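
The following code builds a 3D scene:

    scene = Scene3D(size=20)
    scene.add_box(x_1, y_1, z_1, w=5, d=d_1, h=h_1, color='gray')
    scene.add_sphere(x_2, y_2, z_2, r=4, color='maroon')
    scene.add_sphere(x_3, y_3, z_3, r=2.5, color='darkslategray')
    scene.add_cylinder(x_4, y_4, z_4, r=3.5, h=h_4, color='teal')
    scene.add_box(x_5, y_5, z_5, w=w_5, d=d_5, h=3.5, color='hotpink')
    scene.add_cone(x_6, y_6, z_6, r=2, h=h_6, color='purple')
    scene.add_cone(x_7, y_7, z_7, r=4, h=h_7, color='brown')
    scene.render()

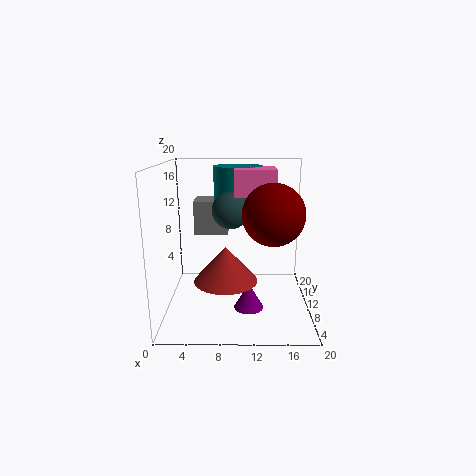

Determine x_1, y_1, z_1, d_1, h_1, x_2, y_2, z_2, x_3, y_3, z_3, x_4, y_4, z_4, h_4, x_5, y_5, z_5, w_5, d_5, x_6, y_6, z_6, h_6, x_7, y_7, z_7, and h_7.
x_1 = 3.5
y_1 = 13
z_1 = 9.5
d_1 = 4
h_1 = 5
x_2 = 14.5
y_2 = 7
z_2 = 14
x_3 = 9
y_3 = 9.5
z_3 = 14
x_4 = 10
y_4 = 13.5
z_4 = 14.5
h_4 = 5
x_5 = 9.5
y_5 = 8
z_5 = 16
w_5 = 5.5
d_5 = 5.5
x_6 = 11.5
y_6 = 7
z_6 = 1
h_6 = 3.5
x_7 = 8.5
y_7 = 5
z_7 = 6
h_7 = 4.5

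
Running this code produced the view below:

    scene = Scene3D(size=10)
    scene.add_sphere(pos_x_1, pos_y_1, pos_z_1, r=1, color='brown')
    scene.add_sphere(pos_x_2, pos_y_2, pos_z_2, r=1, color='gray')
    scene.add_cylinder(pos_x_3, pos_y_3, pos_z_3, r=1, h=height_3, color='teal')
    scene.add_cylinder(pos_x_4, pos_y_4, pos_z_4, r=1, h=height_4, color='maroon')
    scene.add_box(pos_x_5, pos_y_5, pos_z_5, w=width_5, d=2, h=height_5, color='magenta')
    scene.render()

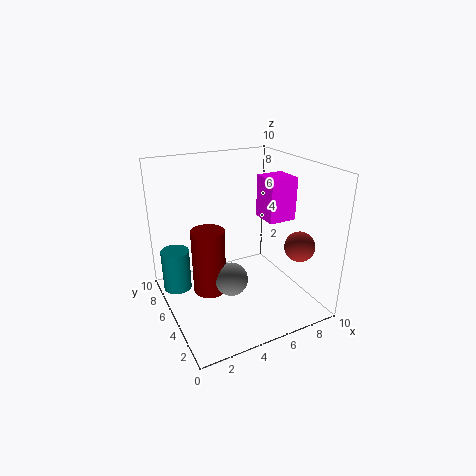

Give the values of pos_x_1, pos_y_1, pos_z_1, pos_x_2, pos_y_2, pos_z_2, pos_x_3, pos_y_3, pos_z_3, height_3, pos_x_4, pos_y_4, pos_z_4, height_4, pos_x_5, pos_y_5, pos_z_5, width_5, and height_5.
pos_x_1 = 8
pos_y_1 = 2
pos_z_1 = 5
pos_x_2 = 3
pos_y_2 = 2
pos_z_2 = 4
pos_x_3 = 1
pos_y_3 = 7
pos_z_3 = 1
height_3 = 3
pos_x_4 = 2
pos_y_4 = 3
pos_z_4 = 3
height_4 = 4
pos_x_5 = 7
pos_y_5 = 4
pos_z_5 = 6
width_5 = 2
height_5 = 3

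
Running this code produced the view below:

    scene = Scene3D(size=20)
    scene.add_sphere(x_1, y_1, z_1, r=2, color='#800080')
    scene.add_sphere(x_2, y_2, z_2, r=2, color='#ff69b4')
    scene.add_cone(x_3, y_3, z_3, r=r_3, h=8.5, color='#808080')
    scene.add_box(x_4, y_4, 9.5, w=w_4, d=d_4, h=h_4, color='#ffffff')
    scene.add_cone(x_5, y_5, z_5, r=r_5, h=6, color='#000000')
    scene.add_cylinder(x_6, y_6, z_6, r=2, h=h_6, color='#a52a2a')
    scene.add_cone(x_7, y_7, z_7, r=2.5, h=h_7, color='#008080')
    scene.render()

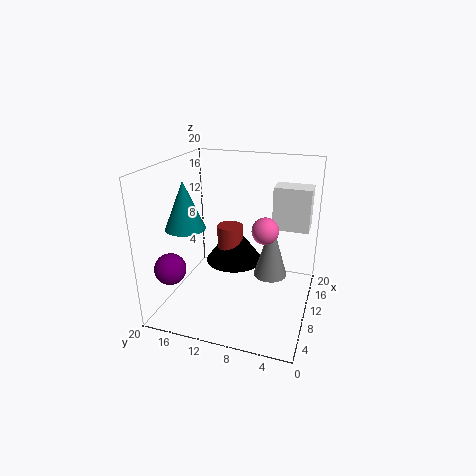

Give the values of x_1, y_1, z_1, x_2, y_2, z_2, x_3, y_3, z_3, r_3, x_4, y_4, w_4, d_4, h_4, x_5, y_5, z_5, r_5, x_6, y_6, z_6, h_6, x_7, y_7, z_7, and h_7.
x_1 = 2.5; y_1 = 16.5; z_1 = 8; x_2 = 13.5; y_2 = 7; z_2 = 10; x_3 = 13.5; y_3 = 6; z_3 = 3; r_3 = 2.5; x_4 = 15.5; y_4 = 1; w_4 = 3.5; d_4 = 5.5; h_4 = 6.5; x_5 = 15.5; y_5 = 12.5; z_5 = 3.5; r_5 = 4.5; x_6 = 15; y_6 = 13; z_6 = 4.5; h_6 = 5; x_7 = 4.5; y_7 = 15; z_7 = 13; h_7 = 6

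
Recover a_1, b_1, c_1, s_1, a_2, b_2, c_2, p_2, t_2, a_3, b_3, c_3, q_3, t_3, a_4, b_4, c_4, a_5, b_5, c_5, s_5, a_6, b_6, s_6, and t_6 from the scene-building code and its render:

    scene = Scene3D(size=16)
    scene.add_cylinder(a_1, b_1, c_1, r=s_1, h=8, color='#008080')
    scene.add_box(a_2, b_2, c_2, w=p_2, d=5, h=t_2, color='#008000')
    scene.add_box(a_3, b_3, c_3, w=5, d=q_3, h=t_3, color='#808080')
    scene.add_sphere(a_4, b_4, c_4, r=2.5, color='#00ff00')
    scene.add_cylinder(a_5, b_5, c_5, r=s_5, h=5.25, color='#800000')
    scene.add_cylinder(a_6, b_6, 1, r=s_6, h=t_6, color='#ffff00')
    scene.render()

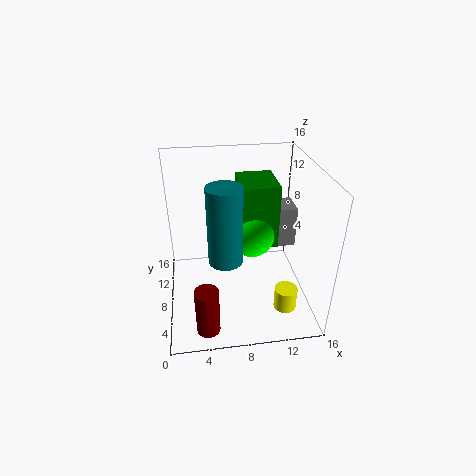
a_1 = 6.25, b_1 = 4.75, c_1 = 7.5, s_1 = 1.75, a_2 = 8.25, b_2 = 6.75, c_2 = 7.25, p_2 = 4, t_2 = 7, a_3 = 10, b_3 = 9, c_3 = 5.75, q_3 = 3.25, t_3 = 4.75, a_4 = 9.5, b_4 = 7.75, c_4 = 8.5, a_5 = 4, b_5 = 2.5, c_5 = 0.25, s_5 = 1.25, a_6 = 12.75, b_6 = 4, s_6 = 1.25, t_6 = 2.5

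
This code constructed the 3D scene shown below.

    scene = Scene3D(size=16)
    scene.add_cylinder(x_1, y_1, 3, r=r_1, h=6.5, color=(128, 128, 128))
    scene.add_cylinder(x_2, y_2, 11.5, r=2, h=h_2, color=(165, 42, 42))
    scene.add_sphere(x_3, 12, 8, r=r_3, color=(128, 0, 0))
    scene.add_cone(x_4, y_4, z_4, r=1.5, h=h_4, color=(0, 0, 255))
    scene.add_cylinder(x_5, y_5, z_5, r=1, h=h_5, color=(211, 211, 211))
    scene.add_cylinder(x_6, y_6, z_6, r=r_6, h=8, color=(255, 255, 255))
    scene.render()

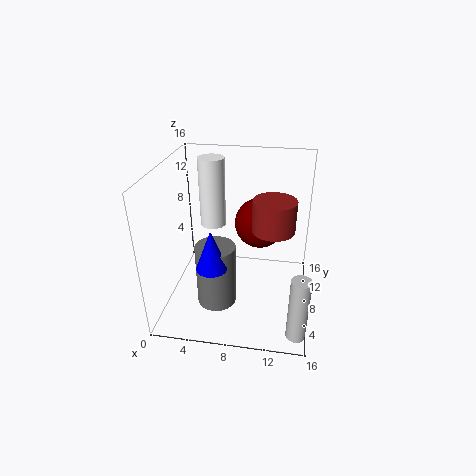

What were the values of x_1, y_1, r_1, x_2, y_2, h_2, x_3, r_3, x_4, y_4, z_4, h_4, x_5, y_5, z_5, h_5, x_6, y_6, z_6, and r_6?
x_1 = 6.5, y_1 = 3.5, r_1 = 2, x_2 = 12, y_2 = 4, h_2 = 3, x_3 = 10, r_3 = 3, x_4 = 6.5, y_4 = 2, z_4 = 8, h_4 = 4, x_5 = 15, y_5 = 2, z_5 = 0.5, h_5 = 7, x_6 = 4.5, y_6 = 11, z_6 = 8, r_6 = 1.5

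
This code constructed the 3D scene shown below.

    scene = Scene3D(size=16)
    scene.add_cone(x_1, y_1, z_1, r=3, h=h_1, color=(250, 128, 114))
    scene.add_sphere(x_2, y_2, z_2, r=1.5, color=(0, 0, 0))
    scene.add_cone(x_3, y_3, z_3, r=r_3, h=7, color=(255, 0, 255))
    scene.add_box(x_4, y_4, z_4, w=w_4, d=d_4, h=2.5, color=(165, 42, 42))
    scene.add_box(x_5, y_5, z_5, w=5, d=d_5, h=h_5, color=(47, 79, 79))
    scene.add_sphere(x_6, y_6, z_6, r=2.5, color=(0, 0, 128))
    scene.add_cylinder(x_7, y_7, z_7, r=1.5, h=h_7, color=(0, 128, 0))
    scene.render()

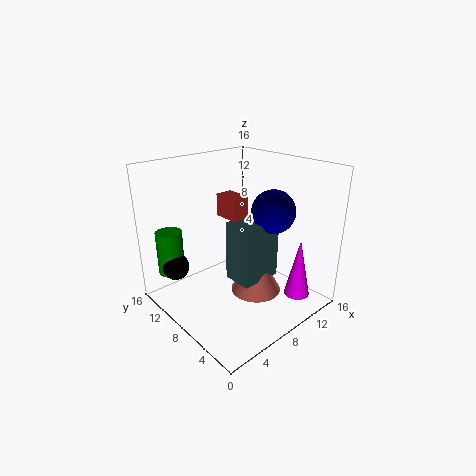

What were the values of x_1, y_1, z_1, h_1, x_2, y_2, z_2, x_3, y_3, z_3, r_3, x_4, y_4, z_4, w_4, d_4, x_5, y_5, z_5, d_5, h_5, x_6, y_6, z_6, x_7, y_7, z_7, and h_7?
x_1 = 10.5, y_1 = 7.5, z_1 = 0.5, h_1 = 5.5, x_2 = 2.5, y_2 = 12.5, z_2 = 4.5, x_3 = 13.5, y_3 = 3.5, z_3 = 0.5, r_3 = 1.5, x_4 = 7.5, y_4 = 8, z_4 = 10, w_4 = 2, d_4 = 3, x_5 = 7.5, y_5 = 6, z_5 = 2.5, d_5 = 3.5, h_5 = 7, x_6 = 12, y_6 = 6.5, z_6 = 10.5, x_7 = 2.5, y_7 = 13.5, z_7 = 3.5, h_7 = 5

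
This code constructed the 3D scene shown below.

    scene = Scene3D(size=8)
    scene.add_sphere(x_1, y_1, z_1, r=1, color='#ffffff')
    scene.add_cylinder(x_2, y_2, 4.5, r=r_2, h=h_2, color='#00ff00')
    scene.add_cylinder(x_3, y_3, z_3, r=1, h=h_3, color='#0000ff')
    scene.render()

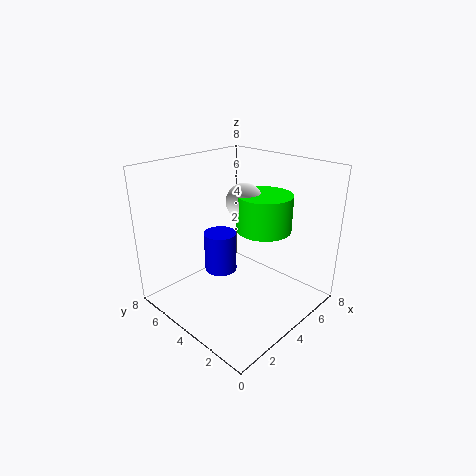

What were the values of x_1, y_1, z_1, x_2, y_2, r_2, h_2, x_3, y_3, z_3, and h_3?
x_1 = 4.5, y_1 = 4, z_1 = 6, x_2 = 5, y_2 = 3, r_2 = 1.5, h_2 = 2, x_3 = 4.5, y_3 = 6, z_3 = 1, h_3 = 2.5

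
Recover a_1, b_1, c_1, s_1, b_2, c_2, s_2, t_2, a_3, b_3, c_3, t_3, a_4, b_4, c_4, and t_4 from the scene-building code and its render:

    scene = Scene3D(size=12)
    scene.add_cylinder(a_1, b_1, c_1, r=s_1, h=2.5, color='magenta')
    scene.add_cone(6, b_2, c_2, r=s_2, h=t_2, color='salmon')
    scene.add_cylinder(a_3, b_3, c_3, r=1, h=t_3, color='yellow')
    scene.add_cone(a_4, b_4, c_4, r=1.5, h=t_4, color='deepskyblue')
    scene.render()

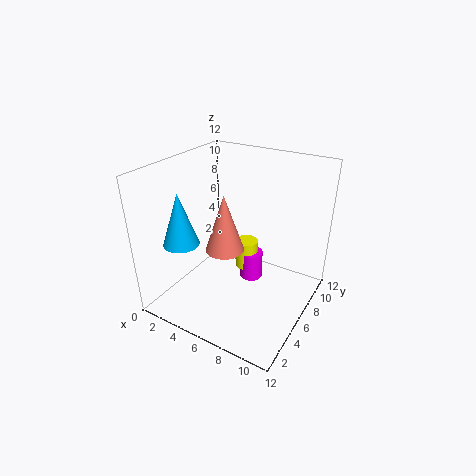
a_1 = 6.5
b_1 = 7.5
c_1 = 1.5
s_1 = 1
b_2 = 4
c_2 = 6
s_2 = 1.5
t_2 = 4.5
a_3 = 6
b_3 = 7.5
c_3 = 2.5
t_3 = 2.5
a_4 = 2
b_4 = 3.5
c_4 = 5.5
t_4 = 4.5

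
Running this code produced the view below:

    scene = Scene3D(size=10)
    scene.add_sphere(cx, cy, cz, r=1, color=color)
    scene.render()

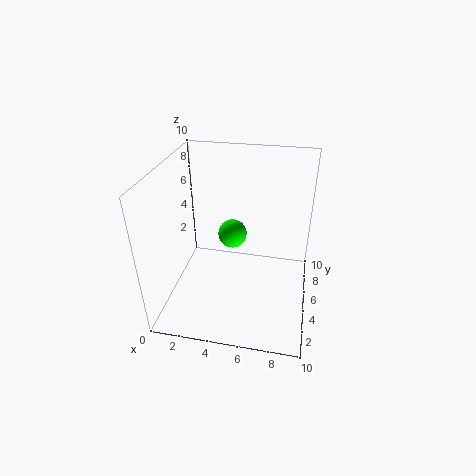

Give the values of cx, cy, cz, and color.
cx = 4.5; cy = 5.5; cz = 5; color = 'lime'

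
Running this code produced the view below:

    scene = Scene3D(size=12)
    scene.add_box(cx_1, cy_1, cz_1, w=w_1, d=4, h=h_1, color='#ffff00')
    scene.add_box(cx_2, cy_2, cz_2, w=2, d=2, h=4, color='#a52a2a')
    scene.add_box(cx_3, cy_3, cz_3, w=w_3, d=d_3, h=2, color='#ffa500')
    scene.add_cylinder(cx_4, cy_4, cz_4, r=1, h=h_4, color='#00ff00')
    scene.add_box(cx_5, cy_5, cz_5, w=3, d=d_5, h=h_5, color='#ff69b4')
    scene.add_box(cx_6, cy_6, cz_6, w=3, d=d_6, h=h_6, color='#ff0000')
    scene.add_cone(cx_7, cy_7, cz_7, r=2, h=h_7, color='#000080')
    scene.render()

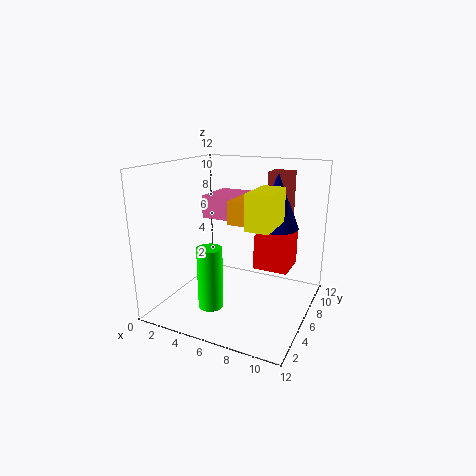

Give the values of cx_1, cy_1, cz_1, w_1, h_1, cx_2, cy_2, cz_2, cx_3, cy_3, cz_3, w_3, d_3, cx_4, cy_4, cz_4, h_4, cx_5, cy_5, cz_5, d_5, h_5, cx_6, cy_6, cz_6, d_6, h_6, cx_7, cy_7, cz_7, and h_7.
cx_1 = 7
cy_1 = 5
cz_1 = 7
w_1 = 2
h_1 = 3
cx_2 = 7
cy_2 = 10
cz_2 = 7
cx_3 = 5
cy_3 = 6
cz_3 = 7
w_3 = 2
d_3 = 4
cx_4 = 5
cy_4 = 3
cz_4 = 1
h_4 = 5
cx_5 = 2
cy_5 = 7
cz_5 = 7
d_5 = 4
h_5 = 2
cx_6 = 7
cy_6 = 7
cz_6 = 3
d_6 = 3
h_6 = 3
cx_7 = 8
cy_7 = 10
cz_7 = 6
h_7 = 5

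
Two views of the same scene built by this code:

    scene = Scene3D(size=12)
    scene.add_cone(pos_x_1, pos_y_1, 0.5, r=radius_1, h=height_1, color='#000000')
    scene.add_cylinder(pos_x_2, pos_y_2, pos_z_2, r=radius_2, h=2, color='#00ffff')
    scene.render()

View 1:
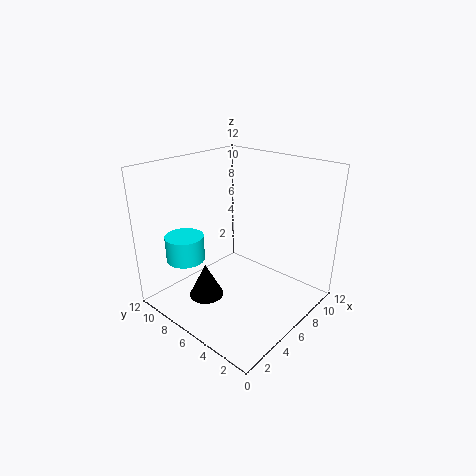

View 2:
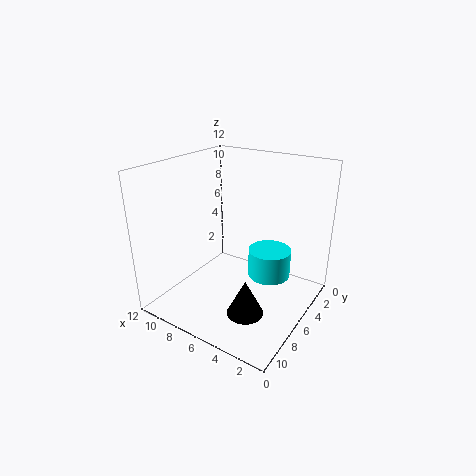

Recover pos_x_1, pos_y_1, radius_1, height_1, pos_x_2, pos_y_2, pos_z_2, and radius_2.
pos_x_1 = 4, pos_y_1 = 8, radius_1 = 1.5, height_1 = 3, pos_x_2 = 2, pos_y_2 = 8, pos_z_2 = 5, radius_2 = 1.5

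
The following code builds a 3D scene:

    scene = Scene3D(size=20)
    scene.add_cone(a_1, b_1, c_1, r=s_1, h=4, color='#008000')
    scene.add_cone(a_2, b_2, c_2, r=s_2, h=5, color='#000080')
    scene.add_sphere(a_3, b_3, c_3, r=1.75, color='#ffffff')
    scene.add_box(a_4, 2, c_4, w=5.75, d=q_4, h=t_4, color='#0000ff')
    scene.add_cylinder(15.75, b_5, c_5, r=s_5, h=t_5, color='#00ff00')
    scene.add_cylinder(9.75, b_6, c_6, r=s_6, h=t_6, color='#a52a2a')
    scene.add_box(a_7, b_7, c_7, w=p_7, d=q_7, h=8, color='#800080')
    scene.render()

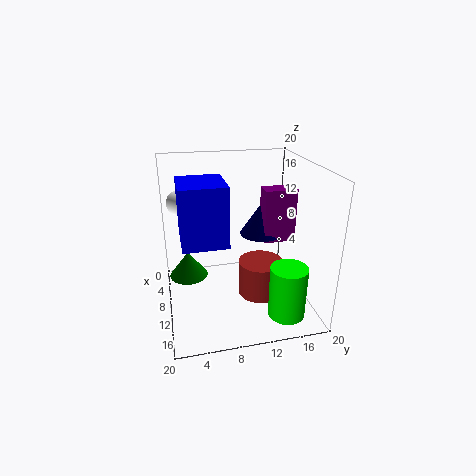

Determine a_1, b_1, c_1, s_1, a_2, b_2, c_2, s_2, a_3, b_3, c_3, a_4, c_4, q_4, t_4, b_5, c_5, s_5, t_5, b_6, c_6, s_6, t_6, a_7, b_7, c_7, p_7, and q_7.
a_1 = 4.25, b_1 = 3.25, c_1 = 1.5, s_1 = 3, a_2 = 5.5, b_2 = 14.75, c_2 = 8.25, s_2 = 3.25, a_3 = 5.75, b_3 = 2.5, c_3 = 14.25, a_4 = 12.25, c_4 = 12.75, q_4 = 5.25, t_4 = 7, b_5 = 15.5, c_5 = 0.5, s_5 = 2.5, t_5 = 7.25, b_6 = 13.5, c_6 = 0.5, s_6 = 3.25, t_6 = 5.25, a_7 = 5.5, b_7 = 14.5, c_7 = 7.75, p_7 = 2.75, q_7 = 4.75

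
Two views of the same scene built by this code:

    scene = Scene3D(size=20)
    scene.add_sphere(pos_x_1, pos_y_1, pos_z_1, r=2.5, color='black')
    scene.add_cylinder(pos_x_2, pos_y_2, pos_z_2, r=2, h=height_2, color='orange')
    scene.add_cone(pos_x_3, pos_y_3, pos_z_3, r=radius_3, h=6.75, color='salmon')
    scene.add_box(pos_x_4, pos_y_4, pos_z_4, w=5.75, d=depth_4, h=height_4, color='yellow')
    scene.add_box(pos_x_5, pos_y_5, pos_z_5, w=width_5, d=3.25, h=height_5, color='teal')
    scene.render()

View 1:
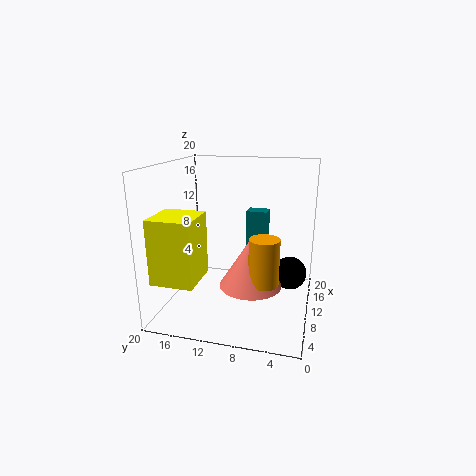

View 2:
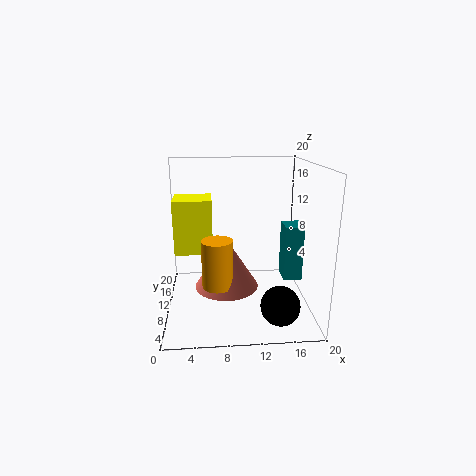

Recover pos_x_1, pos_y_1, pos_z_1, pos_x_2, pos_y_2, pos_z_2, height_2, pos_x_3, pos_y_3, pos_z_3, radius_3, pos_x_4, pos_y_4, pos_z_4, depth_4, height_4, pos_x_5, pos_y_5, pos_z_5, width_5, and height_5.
pos_x_1 = 14.75; pos_y_1 = 3; pos_z_1 = 3.25; pos_x_2 = 7; pos_y_2 = 5.75; pos_z_2 = 5; height_2 = 6.25; pos_x_3 = 8.25; pos_y_3 = 7.75; pos_z_3 = 4; radius_3 = 4.25; pos_x_4 = 0.75; pos_y_4 = 13.25; pos_z_4 = 6.25; depth_4 = 5.5; height_4 = 8.25; pos_x_5 = 16; pos_y_5 = 7; pos_z_5 = 4.75; width_5 = 2.5; height_5 = 7.5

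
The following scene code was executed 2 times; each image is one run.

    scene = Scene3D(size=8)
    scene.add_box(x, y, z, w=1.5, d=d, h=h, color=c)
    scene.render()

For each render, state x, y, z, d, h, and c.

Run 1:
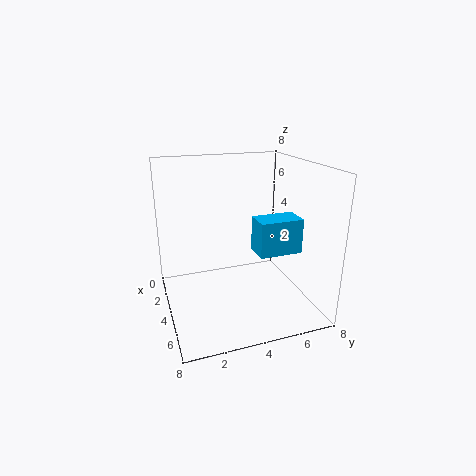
x = 3.5; y = 5; z = 3; d = 2.5; h = 2; c = 'deepskyblue'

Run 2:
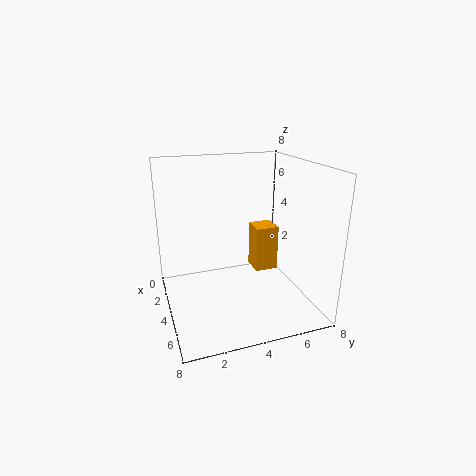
x = 0.5; y = 6; z = 0.5; d = 1.5; h = 3; c = 'orange'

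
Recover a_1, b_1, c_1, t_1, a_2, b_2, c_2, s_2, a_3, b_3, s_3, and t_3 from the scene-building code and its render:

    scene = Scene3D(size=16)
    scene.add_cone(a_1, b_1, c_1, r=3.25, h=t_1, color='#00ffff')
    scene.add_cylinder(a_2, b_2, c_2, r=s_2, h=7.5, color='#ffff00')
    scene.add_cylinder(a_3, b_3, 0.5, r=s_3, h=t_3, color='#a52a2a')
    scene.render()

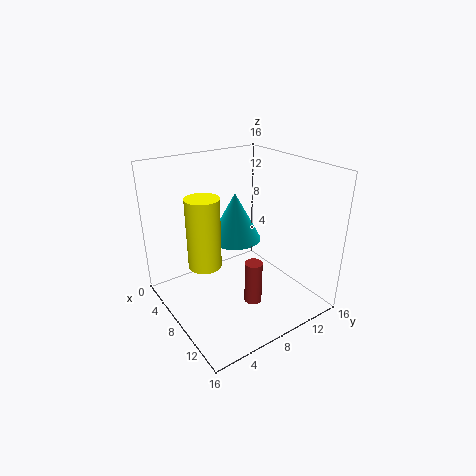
a_1 = 3.75; b_1 = 10.5; c_1 = 5.5; t_1 = 6; a_2 = 8; b_2 = 3.75; c_2 = 6; s_2 = 1.75; a_3 = 10; b_3 = 8.75; s_3 = 1; t_3 = 5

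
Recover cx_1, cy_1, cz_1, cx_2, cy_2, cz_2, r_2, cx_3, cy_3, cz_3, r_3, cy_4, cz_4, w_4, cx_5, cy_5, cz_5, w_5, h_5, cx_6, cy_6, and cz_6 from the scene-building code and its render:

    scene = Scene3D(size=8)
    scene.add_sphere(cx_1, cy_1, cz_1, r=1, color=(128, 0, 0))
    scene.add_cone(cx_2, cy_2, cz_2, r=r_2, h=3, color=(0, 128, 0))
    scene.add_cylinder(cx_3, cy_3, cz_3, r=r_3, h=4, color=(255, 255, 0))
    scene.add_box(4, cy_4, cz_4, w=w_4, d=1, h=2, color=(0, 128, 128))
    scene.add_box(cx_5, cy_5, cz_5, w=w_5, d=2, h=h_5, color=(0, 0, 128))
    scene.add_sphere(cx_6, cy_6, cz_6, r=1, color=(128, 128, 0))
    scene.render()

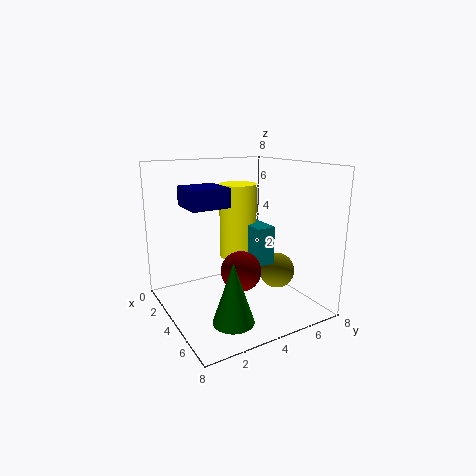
cx_1 = 6
cy_1 = 3
cz_1 = 3
cx_2 = 7
cy_2 = 2
cz_2 = 1
r_2 = 1
cx_3 = 4
cy_3 = 4
cz_3 = 3
r_3 = 1
cy_4 = 4
cz_4 = 3
w_4 = 2
cx_5 = 3
cy_5 = 1
cz_5 = 6
w_5 = 2
h_5 = 1
cx_6 = 5
cy_6 = 6
cz_6 = 2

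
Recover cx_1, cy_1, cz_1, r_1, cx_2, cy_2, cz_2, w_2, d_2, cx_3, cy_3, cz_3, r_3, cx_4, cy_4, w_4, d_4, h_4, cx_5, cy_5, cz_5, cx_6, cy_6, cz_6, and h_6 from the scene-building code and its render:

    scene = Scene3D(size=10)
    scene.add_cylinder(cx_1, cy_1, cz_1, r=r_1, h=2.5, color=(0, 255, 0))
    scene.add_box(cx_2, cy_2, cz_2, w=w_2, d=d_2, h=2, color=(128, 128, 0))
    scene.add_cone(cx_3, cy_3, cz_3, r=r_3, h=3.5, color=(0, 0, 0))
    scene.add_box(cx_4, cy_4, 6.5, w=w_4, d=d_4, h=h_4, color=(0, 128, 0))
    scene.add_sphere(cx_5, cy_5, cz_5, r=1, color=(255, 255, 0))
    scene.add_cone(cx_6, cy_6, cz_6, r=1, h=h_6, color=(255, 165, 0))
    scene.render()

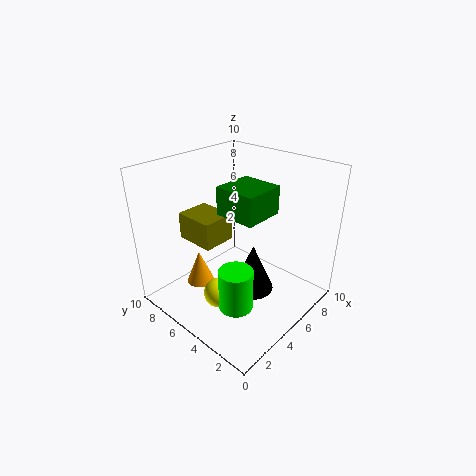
cx_1 = 1.5, cy_1 = 2, cz_1 = 3, r_1 = 1, cx_2 = 3.5, cy_2 = 6.5, cz_2 = 4, w_2 = 2.5, d_2 = 3, cx_3 = 5.5, cy_3 = 4, cz_3 = 1, r_3 = 1.5, cx_4 = 4.5, cy_4 = 3.5, w_4 = 3, d_4 = 3, h_4 = 2, cx_5 = 2.5, cy_5 = 4.5, cz_5 = 2, cx_6 = 3.5, cy_6 = 7.5, cz_6 = 1, h_6 = 2.5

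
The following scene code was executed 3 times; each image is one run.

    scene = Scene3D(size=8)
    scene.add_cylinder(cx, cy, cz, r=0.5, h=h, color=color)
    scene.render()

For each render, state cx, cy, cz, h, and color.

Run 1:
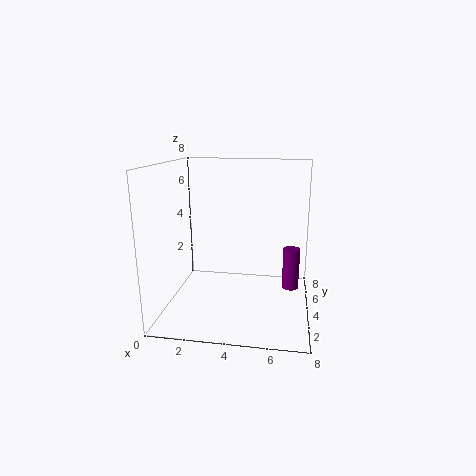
cx = 7
cy = 5.5
cz = 0.5
h = 2.5
color = 'purple'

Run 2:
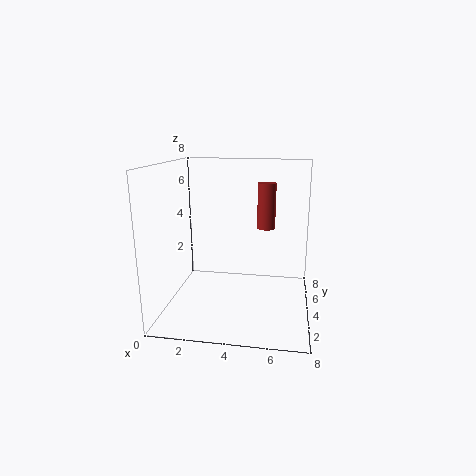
cx = 5.5
cy = 4.5
cz = 4.5
h = 2.5
color = 'brown'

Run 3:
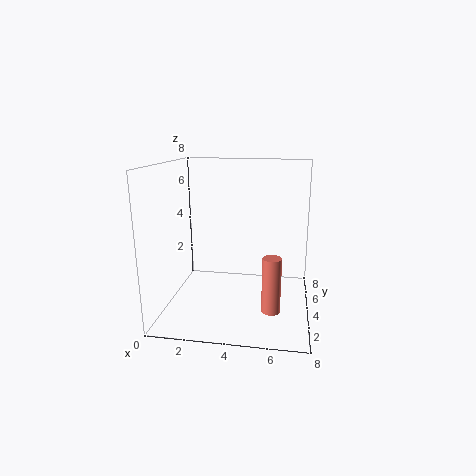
cx = 6
cy = 2.5
cz = 0.5
h = 3
color = 'salmon'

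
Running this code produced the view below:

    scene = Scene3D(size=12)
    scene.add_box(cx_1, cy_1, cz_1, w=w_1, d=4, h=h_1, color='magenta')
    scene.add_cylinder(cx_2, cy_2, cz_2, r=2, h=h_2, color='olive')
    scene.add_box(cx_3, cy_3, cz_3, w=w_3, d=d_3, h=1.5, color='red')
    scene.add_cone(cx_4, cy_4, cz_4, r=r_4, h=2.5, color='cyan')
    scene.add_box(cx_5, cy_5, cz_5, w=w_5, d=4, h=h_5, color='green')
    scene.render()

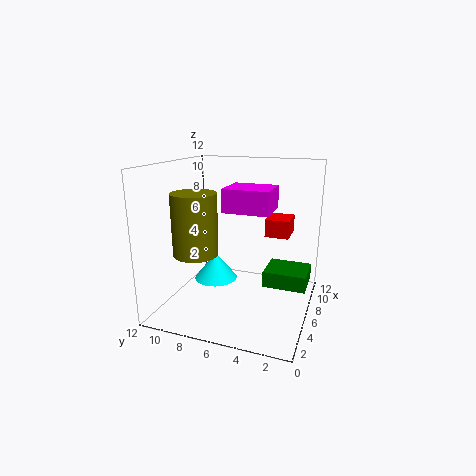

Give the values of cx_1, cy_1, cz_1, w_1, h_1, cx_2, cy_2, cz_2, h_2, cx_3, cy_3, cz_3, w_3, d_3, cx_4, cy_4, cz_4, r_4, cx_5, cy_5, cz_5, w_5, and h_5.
cx_1 = 6, cy_1 = 3.5, cz_1 = 8, w_1 = 3.5, h_1 = 2, cx_2 = 6, cy_2 = 10, cz_2 = 4, h_2 = 5.5, cx_3 = 7, cy_3 = 2, cz_3 = 6, w_3 = 2.5, d_3 = 2, cx_4 = 8, cy_4 = 9, cz_4 = 1, r_4 = 2, cx_5 = 8.5, cy_5 = 0.5, cz_5 = 0.5, w_5 = 3.5, h_5 = 1.5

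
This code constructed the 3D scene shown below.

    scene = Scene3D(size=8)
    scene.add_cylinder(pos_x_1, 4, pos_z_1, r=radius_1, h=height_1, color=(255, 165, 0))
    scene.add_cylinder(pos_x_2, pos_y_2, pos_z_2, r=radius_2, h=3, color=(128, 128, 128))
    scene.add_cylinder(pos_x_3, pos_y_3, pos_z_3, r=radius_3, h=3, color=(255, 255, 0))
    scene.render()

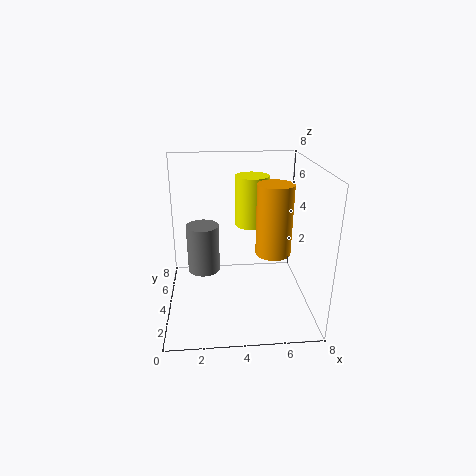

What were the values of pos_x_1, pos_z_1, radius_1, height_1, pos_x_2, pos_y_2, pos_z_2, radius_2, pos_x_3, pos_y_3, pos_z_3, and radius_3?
pos_x_1 = 6; pos_z_1 = 3; radius_1 = 1; height_1 = 4; pos_x_2 = 2; pos_y_2 = 6; pos_z_2 = 1; radius_2 = 1; pos_x_3 = 5; pos_y_3 = 6; pos_z_3 = 4; radius_3 = 1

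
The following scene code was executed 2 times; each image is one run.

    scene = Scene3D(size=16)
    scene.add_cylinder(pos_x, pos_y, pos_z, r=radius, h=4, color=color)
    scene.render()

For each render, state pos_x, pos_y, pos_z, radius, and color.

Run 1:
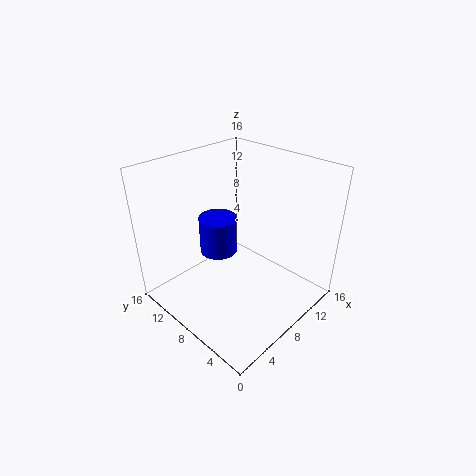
pos_x = 6; pos_y = 9; pos_z = 7; radius = 2; color = 'blue'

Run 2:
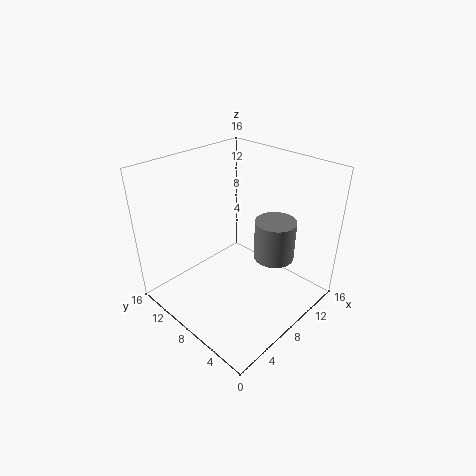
pos_x = 8; pos_y = 3; pos_z = 8; radius = 2; color = 'gray'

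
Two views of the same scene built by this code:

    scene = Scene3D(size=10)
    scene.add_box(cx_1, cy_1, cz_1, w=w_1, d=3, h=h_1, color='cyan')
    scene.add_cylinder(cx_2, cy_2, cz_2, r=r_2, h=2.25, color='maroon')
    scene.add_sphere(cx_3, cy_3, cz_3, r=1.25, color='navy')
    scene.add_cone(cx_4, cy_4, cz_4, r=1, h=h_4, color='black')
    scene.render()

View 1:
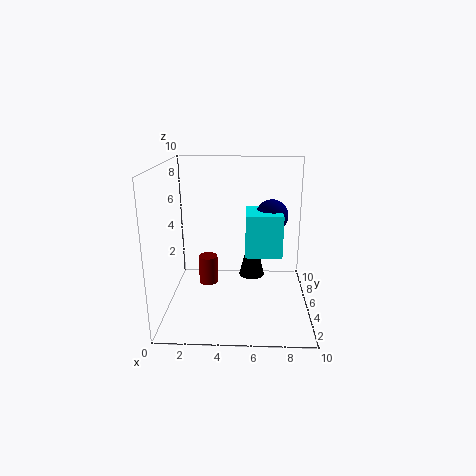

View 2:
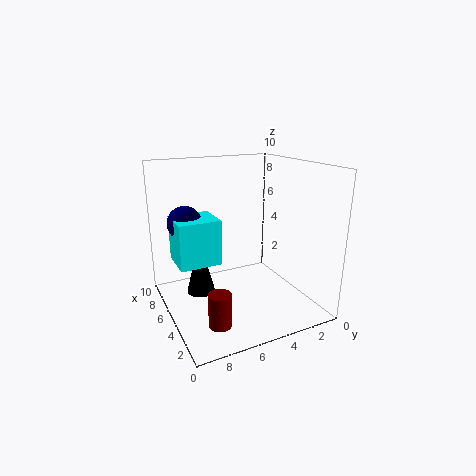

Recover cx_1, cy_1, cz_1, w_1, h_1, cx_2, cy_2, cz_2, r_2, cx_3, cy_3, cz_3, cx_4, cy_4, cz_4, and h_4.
cx_1 = 5.5, cy_1 = 6, cz_1 = 3, w_1 = 2.75, h_1 = 3.25, cx_2 = 2.5, cy_2 = 7.5, cz_2 = 0.25, r_2 = 0.75, cx_3 = 7.5, cy_3 = 8, cz_3 = 5.75, cx_4 = 6, cy_4 = 7.5, cz_4 = 1, h_4 = 4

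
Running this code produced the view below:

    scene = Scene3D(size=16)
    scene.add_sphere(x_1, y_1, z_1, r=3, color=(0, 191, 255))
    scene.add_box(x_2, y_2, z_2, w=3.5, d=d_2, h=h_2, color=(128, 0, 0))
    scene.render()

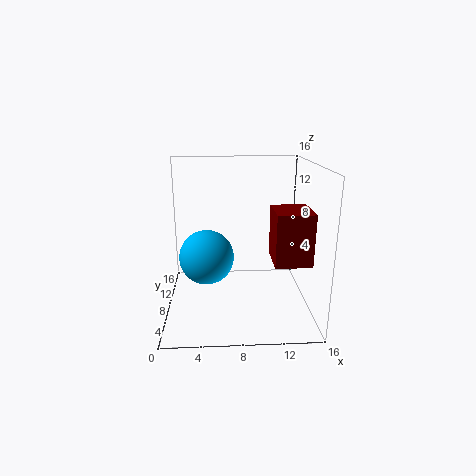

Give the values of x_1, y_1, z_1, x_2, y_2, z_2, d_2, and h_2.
x_1 = 4.5; y_1 = 7.5; z_1 = 6; x_2 = 11; y_2 = 1; z_2 = 7.5; d_2 = 4; h_2 = 5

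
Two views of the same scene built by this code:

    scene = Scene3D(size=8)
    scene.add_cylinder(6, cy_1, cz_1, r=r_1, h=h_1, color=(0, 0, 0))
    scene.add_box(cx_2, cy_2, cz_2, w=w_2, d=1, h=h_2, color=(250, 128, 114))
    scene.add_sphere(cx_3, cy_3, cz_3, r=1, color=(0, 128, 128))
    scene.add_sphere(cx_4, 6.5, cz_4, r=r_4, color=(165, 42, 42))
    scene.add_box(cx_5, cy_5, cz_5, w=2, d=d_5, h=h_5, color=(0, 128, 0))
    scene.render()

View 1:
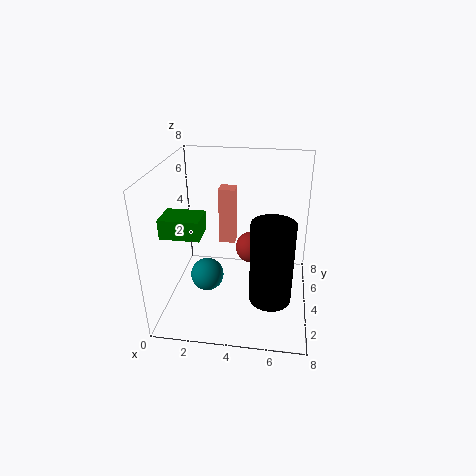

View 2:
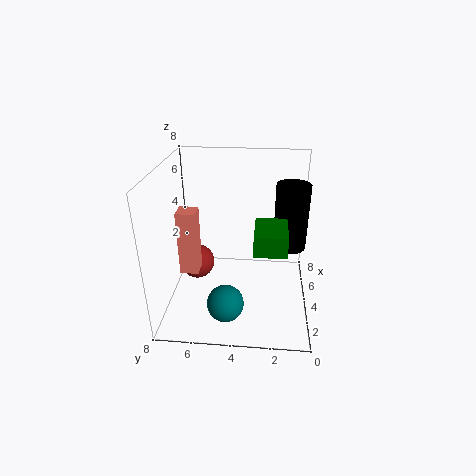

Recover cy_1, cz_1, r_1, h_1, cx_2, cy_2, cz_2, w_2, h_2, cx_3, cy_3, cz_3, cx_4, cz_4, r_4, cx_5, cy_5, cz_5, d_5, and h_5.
cy_1 = 1; cz_1 = 2.5; r_1 = 1; h_1 = 4; cx_2 = 2.5; cy_2 = 6; cz_2 = 2.5; w_2 = 1; h_2 = 3.5; cx_3 = 2; cy_3 = 4.5; cz_3 = 1; cx_4 = 4.5; cz_4 = 2; r_4 = 1; cx_5 = 0.5; cy_5 = 1.5; cz_5 = 5; d_5 = 1.5; h_5 = 1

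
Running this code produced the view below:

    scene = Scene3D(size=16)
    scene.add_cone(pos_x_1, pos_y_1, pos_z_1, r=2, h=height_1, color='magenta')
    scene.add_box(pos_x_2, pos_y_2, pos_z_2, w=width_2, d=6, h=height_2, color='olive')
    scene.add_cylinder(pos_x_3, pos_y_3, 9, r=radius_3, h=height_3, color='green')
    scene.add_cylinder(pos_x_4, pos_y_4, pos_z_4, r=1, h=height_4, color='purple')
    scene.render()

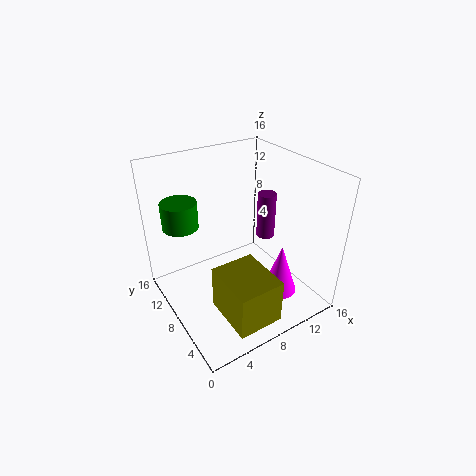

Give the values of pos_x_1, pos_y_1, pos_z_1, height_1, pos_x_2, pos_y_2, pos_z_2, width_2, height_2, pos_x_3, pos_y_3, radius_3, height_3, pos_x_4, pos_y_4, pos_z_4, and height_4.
pos_x_1 = 12
pos_y_1 = 5
pos_z_1 = 1
height_1 = 6
pos_x_2 = 4
pos_y_2 = 1
pos_z_2 = 1
width_2 = 5
height_2 = 5
pos_x_3 = 3
pos_y_3 = 12
radius_3 = 2
height_3 = 3
pos_x_4 = 11
pos_y_4 = 7
pos_z_4 = 8
height_4 = 5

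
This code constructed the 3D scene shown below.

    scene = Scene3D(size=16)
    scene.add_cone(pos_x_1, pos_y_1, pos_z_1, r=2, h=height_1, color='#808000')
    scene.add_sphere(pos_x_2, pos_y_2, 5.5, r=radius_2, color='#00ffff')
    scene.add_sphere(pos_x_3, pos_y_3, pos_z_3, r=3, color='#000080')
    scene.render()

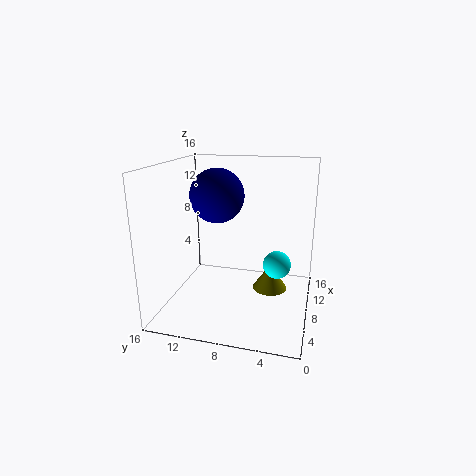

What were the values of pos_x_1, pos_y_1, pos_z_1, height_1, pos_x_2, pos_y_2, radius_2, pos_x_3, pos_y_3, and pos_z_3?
pos_x_1 = 9.5, pos_y_1 = 4.5, pos_z_1 = 1.5, height_1 = 3, pos_x_2 = 7.5, pos_y_2 = 3.5, radius_2 = 1.5, pos_x_3 = 8.5, pos_y_3 = 10.5, pos_z_3 = 12.5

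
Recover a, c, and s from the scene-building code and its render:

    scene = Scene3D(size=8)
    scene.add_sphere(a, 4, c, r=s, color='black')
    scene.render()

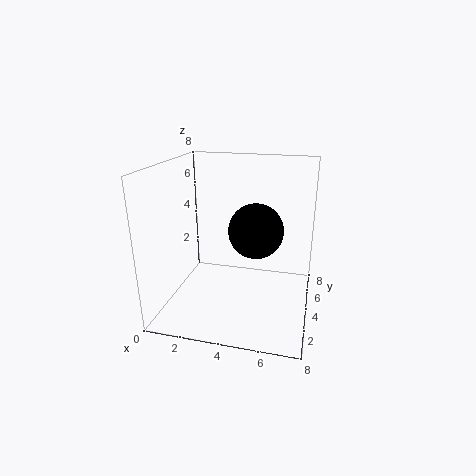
a = 5
c = 4.5
s = 1.5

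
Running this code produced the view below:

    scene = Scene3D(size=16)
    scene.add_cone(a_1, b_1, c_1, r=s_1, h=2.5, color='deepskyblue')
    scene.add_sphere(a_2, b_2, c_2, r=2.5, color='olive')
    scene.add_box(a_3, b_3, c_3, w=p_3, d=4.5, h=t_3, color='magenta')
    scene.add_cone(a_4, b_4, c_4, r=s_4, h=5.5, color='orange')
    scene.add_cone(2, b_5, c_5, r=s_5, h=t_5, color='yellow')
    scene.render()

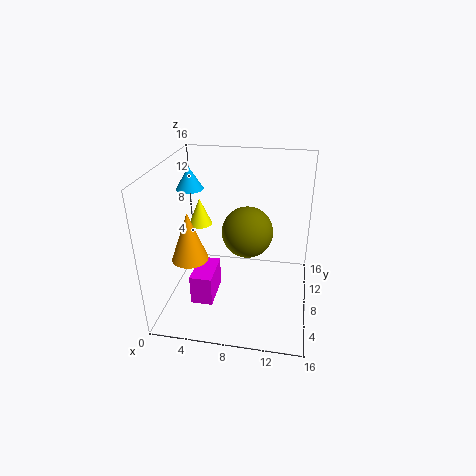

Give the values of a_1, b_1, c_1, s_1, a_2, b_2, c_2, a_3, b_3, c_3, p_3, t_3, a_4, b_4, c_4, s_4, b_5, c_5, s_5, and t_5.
a_1 = 2.5
b_1 = 9
c_1 = 13
s_1 = 1.5
a_2 = 9.5
b_2 = 5
c_2 = 10.5
a_3 = 3
b_3 = 5
c_3 = 0.5
p_3 = 2.5
t_3 = 3.5
a_4 = 3
b_4 = 6
c_4 = 6
s_4 = 2
b_5 = 13.5
c_5 = 6.5
s_5 = 1.5
t_5 = 3.5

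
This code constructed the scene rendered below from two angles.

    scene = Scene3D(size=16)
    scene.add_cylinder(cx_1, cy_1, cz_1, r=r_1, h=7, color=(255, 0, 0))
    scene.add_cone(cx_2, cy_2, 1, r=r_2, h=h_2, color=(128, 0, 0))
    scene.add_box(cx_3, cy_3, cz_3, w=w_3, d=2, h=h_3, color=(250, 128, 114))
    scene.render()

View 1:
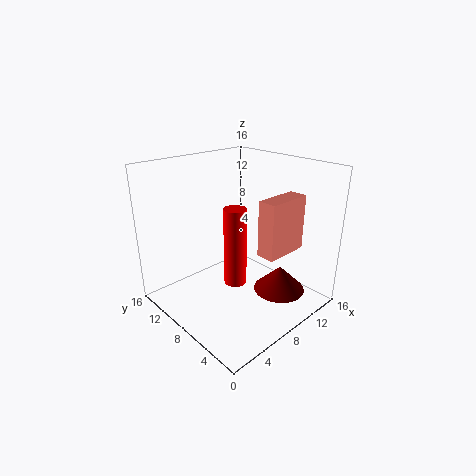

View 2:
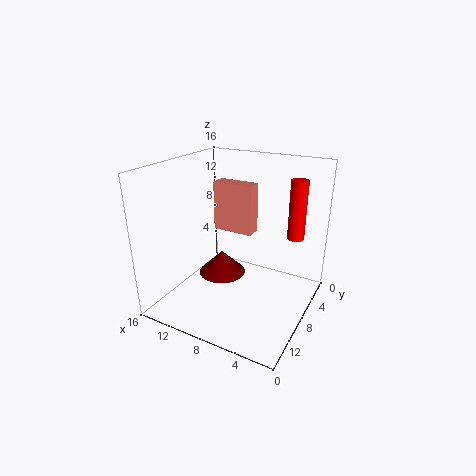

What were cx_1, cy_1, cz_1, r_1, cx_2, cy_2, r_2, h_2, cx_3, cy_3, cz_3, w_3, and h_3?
cx_1 = 3
cy_1 = 3
cz_1 = 7
r_1 = 1
cx_2 = 12
cy_2 = 5
r_2 = 3
h_2 = 3
cx_3 = 8
cy_3 = 3
cz_3 = 7
w_3 = 5
h_3 = 6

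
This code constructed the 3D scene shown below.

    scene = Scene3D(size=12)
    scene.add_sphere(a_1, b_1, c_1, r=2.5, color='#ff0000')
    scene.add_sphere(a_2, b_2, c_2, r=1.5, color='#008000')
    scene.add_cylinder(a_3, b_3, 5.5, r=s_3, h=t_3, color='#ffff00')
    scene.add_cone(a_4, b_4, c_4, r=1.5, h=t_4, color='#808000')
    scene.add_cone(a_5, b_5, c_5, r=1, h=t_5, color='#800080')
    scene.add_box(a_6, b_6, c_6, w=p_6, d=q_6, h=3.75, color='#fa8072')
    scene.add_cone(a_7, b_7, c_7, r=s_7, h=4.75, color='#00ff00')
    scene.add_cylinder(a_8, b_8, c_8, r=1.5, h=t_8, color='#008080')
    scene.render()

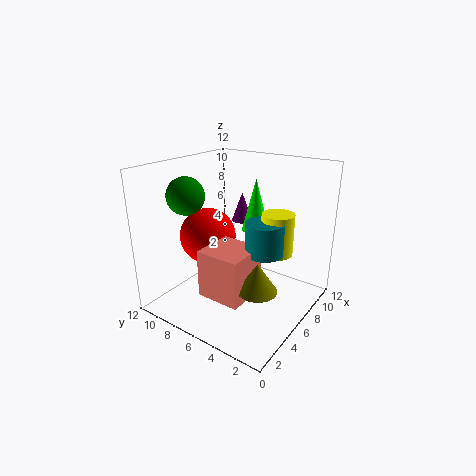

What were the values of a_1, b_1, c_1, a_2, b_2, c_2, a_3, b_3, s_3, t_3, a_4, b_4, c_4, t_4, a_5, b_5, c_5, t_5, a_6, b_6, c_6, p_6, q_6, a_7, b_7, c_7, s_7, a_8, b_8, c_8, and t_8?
a_1 = 6.25, b_1 = 9.5, c_1 = 5.25, a_2 = 3.25, b_2 = 9, c_2 = 9.75, a_3 = 6.25, b_3 = 2.5, s_3 = 1.25, t_3 = 3.25, a_4 = 3.5, b_4 = 2.5, c_4 = 3.5, t_4 = 2.25, a_5 = 10.25, b_5 = 8.5, c_5 = 5.75, t_5 = 2.75, a_6 = 1.75, b_6 = 3.25, c_6 = 2.5, p_6 = 3.5, q_6 = 3.5, a_7 = 9.5, b_7 = 6.5, c_7 = 5.5, s_7 = 1.25, a_8 = 5.25, b_8 = 3, c_8 = 5.75, t_8 = 2.5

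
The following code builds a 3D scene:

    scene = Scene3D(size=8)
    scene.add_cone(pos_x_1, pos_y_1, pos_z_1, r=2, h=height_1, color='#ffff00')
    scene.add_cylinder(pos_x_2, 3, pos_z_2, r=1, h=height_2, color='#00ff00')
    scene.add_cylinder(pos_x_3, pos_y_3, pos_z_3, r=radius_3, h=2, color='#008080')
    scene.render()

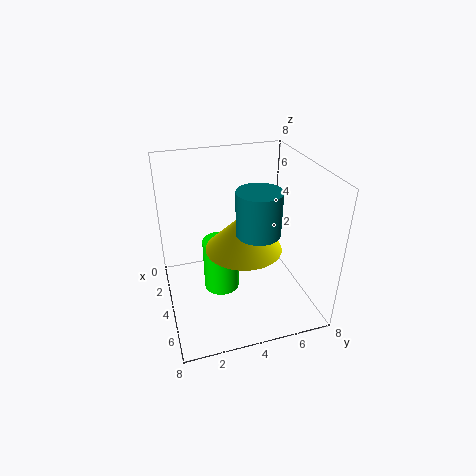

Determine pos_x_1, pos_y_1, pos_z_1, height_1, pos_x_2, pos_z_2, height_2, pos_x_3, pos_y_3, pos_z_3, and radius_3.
pos_x_1 = 5; pos_y_1 = 4; pos_z_1 = 4; height_1 = 2; pos_x_2 = 4; pos_z_2 = 1; height_2 = 3; pos_x_3 = 7; pos_y_3 = 4; pos_z_3 = 6; radius_3 = 1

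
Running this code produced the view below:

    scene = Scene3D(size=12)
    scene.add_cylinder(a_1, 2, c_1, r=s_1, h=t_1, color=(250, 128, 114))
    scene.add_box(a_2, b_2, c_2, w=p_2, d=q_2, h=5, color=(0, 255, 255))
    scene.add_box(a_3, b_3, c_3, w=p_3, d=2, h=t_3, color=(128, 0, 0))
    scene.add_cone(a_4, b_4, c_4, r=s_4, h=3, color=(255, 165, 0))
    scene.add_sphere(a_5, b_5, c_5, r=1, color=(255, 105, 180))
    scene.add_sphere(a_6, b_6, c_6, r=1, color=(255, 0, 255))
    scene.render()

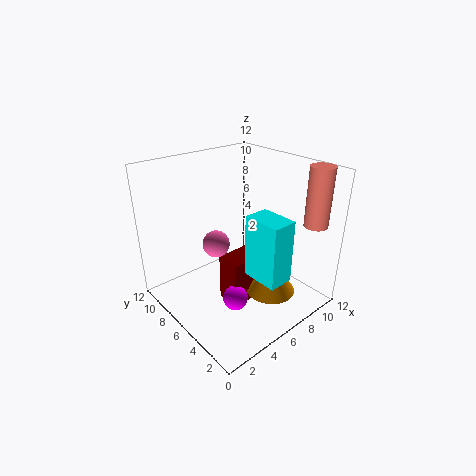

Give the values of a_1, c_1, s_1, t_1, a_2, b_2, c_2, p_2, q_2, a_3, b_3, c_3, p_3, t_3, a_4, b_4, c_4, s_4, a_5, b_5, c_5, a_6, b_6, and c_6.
a_1 = 11, c_1 = 7, s_1 = 1, t_1 = 5, a_2 = 5, b_2 = 1, c_2 = 4, p_2 = 2, q_2 = 3, a_3 = 4, b_3 = 4, c_3 = 1, p_3 = 4, t_3 = 4, a_4 = 7, b_4 = 3, c_4 = 2, s_4 = 2, a_5 = 3, b_5 = 5, c_5 = 7, a_6 = 4, b_6 = 4, c_6 = 2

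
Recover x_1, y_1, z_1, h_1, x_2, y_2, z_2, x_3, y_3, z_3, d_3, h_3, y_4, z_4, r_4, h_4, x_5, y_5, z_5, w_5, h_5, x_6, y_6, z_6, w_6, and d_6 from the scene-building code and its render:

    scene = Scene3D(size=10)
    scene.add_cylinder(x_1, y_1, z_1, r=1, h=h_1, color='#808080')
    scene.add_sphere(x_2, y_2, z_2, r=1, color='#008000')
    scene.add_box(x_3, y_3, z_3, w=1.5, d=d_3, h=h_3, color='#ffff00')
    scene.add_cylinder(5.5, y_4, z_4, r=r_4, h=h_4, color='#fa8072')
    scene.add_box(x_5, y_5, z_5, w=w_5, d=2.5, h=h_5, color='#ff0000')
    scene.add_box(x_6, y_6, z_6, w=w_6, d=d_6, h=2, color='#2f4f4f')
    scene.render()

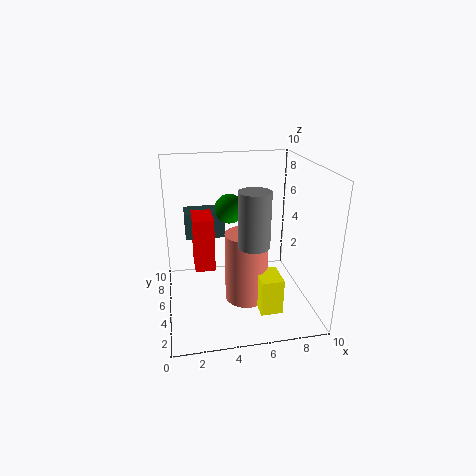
x_1 = 5.5, y_1 = 2.5, z_1 = 5.5, h_1 = 3.5, x_2 = 4.5, y_2 = 5.5, z_2 = 7, x_3 = 6, y_3 = 2, z_3 = 0.5, d_3 = 2, h_3 = 2.5, y_4 = 4.5, z_4 = 0.5, r_4 = 1.5, h_4 = 5, x_5 = 2, y_5 = 6, z_5 = 2, w_5 = 1.5, h_5 = 4, x_6 = 1.5, y_6 = 7.5, z_6 = 4, w_6 = 3, d_6 = 2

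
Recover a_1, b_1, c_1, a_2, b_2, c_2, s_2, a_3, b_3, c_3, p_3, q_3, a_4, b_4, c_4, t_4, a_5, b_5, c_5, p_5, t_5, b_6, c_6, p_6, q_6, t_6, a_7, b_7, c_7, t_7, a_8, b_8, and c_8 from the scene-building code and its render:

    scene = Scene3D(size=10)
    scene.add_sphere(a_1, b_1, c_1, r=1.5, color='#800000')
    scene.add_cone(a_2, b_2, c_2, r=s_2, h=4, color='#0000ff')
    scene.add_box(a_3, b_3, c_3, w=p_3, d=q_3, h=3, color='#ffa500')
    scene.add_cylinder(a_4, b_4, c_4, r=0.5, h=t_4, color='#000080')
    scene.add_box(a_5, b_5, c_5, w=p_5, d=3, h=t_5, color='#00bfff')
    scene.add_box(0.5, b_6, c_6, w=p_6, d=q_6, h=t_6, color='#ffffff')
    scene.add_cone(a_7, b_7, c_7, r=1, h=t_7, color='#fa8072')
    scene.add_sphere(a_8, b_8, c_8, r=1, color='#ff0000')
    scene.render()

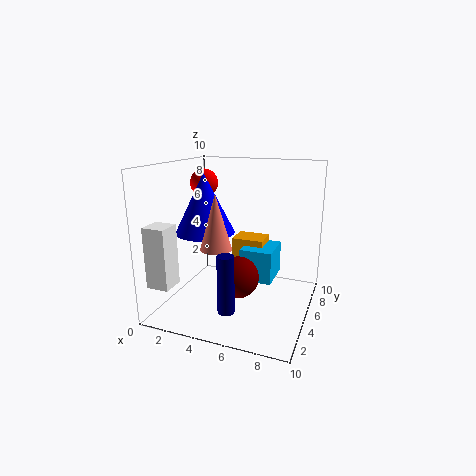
a_1 = 5, b_1 = 5, c_1 = 2, a_2 = 3, b_2 = 4, c_2 = 5.5, s_2 = 2, a_3 = 3.5, b_3 = 7.5, c_3 = 1, p_3 = 2.5, q_3 = 2, a_4 = 6, b_4 = 0.5, c_4 = 2, t_4 = 3.5, a_5 = 4.5, b_5 = 6.5, c_5 = 1, p_5 = 2.5, t_5 = 2.5, b_6 = 0.5, c_6 = 2.5, p_6 = 1.5, q_6 = 1.5, t_6 = 4, a_7 = 4.5, b_7 = 2.5, c_7 = 5, t_7 = 3.5, a_8 = 2, b_8 = 6, c_8 = 8.5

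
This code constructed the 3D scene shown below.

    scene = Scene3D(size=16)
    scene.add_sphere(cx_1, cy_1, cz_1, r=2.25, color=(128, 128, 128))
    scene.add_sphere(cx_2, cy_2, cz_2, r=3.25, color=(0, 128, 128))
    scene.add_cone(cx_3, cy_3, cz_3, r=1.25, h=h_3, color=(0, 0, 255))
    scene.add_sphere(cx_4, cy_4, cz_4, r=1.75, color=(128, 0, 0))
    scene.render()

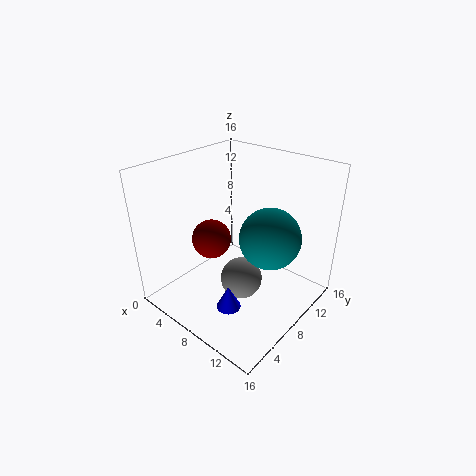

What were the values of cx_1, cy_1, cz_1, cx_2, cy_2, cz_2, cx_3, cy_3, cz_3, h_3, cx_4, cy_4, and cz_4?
cx_1 = 9.75
cy_1 = 6.5
cz_1 = 4.25
cx_2 = 11.75
cy_2 = 8.75
cz_2 = 9
cx_3 = 10.75
cy_3 = 3.25
cz_3 = 3
h_3 = 2.5
cx_4 = 9.75
cy_4 = 2.25
cz_4 = 11.25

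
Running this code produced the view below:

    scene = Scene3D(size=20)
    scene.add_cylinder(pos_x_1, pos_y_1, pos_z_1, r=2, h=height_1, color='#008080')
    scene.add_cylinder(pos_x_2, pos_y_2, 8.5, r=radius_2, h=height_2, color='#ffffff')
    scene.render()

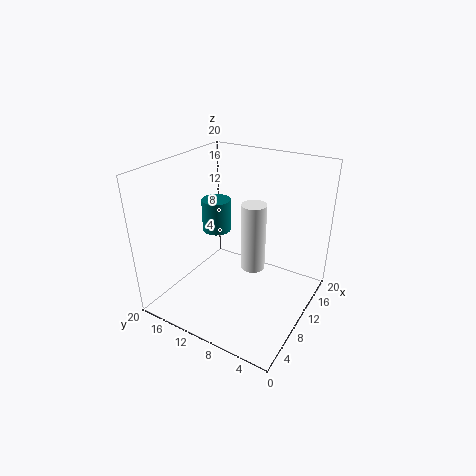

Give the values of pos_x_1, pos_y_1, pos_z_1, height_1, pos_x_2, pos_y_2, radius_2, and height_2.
pos_x_1 = 10, pos_y_1 = 13.5, pos_z_1 = 10.5, height_1 = 4.5, pos_x_2 = 7, pos_y_2 = 6, radius_2 = 1.5, height_2 = 8.5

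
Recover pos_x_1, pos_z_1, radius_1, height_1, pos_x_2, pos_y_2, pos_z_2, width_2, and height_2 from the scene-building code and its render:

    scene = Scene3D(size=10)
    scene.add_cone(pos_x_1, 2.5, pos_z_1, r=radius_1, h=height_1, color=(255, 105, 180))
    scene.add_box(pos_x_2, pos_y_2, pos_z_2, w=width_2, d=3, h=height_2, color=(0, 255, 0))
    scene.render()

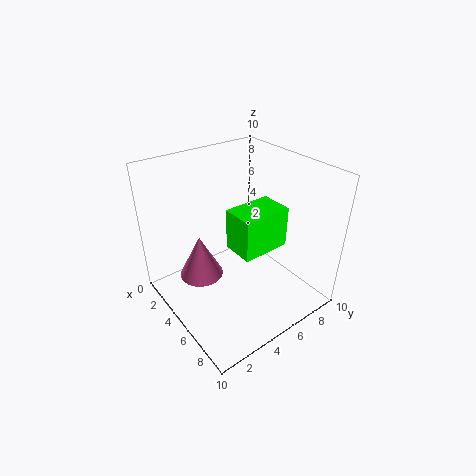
pos_x_1 = 4
pos_z_1 = 2.5
radius_1 = 1.5
height_1 = 3
pos_x_2 = 6.5
pos_y_2 = 3
pos_z_2 = 6
width_2 = 2
height_2 = 2.5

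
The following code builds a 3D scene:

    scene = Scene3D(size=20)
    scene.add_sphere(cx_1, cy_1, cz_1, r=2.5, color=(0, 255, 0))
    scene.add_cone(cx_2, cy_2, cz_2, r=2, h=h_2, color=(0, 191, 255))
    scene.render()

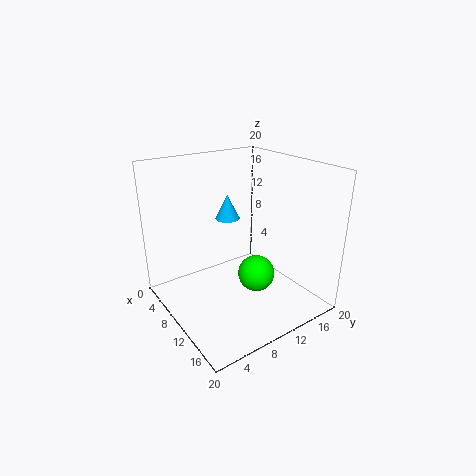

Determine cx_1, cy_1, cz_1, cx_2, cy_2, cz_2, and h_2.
cx_1 = 13; cy_1 = 11; cz_1 = 5.5; cx_2 = 2; cy_2 = 13.5; cz_2 = 9.5; h_2 = 4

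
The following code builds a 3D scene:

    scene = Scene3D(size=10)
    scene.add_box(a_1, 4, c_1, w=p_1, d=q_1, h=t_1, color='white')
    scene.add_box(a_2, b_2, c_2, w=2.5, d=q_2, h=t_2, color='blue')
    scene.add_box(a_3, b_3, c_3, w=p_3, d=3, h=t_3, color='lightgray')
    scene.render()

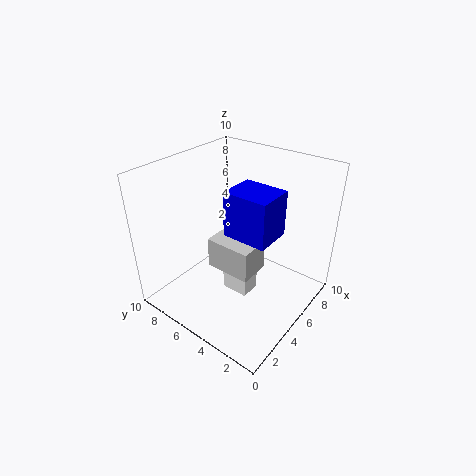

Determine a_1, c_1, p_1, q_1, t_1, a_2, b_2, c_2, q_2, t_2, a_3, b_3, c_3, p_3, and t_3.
a_1 = 4.5, c_1 = 0.5, p_1 = 1.5, q_1 = 2, t_1 = 2.5, a_2 = 3.5, b_2 = 2, c_2 = 6, q_2 = 3, t_2 = 3, a_3 = 2.5, b_3 = 2.5, c_3 = 4, p_3 = 2, t_3 = 2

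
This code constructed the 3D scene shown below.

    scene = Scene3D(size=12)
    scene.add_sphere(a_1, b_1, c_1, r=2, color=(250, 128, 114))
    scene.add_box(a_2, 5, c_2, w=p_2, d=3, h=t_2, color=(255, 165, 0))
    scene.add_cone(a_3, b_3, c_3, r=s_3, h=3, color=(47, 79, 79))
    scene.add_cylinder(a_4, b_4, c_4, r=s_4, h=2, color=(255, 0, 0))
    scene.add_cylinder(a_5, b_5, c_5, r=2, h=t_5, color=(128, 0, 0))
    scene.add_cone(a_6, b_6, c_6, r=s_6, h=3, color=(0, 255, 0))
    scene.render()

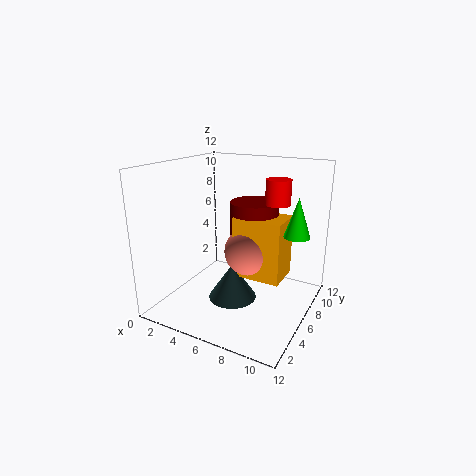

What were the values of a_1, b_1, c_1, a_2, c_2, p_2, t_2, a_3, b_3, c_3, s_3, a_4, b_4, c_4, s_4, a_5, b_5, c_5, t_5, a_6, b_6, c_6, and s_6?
a_1 = 7, b_1 = 6, c_1 = 5, a_2 = 6, c_2 = 3, p_2 = 4, t_2 = 5, a_3 = 6, b_3 = 5, c_3 = 1, s_3 = 2, a_4 = 9, b_4 = 7, c_4 = 9, s_4 = 1, a_5 = 7, b_5 = 7, c_5 = 6, t_5 = 3, a_6 = 11, b_6 = 6, c_6 = 7, s_6 = 1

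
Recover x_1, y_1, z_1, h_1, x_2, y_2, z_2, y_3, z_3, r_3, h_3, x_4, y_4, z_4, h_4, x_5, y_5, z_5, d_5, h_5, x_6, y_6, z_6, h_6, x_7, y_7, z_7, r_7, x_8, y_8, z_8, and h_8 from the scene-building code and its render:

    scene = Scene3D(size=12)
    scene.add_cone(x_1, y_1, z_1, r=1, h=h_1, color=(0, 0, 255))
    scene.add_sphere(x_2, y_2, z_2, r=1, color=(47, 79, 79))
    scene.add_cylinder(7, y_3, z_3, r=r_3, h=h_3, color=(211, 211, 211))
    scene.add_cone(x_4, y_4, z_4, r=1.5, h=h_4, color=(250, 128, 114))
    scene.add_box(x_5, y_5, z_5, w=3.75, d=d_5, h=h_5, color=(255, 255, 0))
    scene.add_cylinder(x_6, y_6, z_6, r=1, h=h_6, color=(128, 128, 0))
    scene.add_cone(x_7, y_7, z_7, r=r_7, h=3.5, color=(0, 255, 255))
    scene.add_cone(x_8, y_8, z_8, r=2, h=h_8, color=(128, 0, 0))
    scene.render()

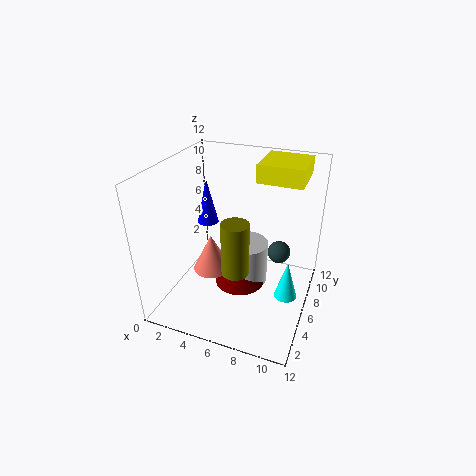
x_1 = 1.75
y_1 = 9
z_1 = 5.25
h_1 = 4.25
x_2 = 9
y_2 = 8.5
z_2 = 3.75
y_3 = 5.25
z_3 = 2.75
r_3 = 1.75
h_3 = 3.5
x_4 = 4.5
y_4 = 4
z_4 = 4
h_4 = 3
x_5 = 7
y_5 = 7.25
z_5 = 10.5
d_5 = 4
h_5 = 1.5
x_6 = 7.25
y_6 = 2.25
z_6 = 5.5
h_6 = 4
x_7 = 10.25
y_7 = 6.75
z_7 = 0.5
r_7 = 1
x_8 = 6.75
y_8 = 4.5
z_8 = 3
h_8 = 2.25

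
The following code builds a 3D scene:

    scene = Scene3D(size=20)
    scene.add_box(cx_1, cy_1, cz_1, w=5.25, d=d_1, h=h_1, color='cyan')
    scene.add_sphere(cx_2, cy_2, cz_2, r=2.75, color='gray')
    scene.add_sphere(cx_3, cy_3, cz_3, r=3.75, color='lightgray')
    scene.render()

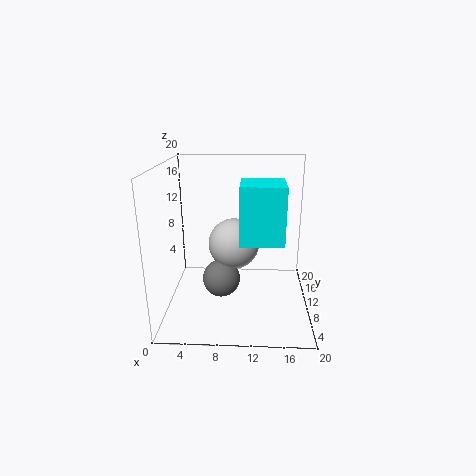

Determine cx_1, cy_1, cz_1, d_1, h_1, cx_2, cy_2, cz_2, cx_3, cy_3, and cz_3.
cx_1 = 10.5, cy_1 = 2.75, cz_1 = 11.75, d_1 = 5.25, h_1 = 7, cx_2 = 7.5, cy_2 = 10.75, cz_2 = 3.25, cx_3 = 9.25, cy_3 = 12.75, cz_3 = 8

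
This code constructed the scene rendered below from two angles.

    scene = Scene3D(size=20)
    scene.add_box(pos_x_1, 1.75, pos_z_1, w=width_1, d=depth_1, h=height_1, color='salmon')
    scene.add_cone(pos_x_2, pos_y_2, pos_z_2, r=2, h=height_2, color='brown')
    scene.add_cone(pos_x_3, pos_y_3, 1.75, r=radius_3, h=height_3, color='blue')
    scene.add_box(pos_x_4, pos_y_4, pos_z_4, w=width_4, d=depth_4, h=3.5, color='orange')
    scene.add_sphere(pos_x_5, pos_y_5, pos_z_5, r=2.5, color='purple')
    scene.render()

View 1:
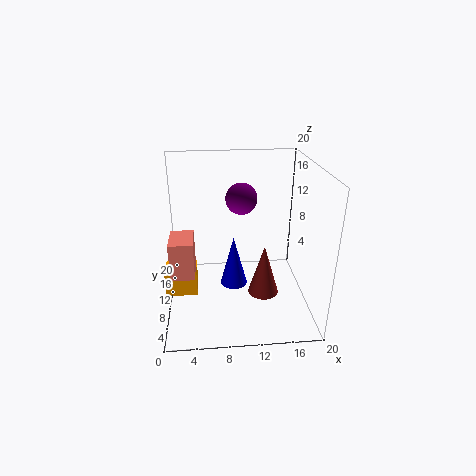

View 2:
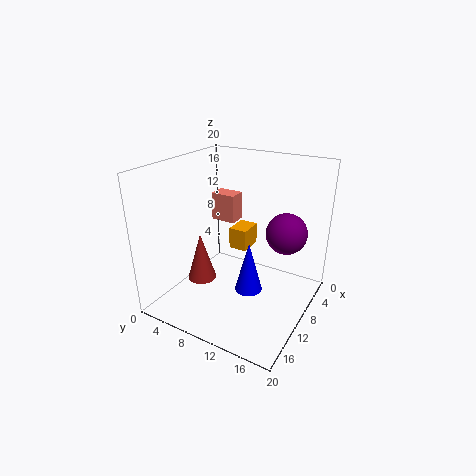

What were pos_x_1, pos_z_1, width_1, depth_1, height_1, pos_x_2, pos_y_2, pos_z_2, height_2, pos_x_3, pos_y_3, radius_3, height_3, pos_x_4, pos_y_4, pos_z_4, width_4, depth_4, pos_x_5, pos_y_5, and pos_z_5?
pos_x_1 = 1.5
pos_z_1 = 9
width_1 = 2.75
depth_1 = 4
height_1 = 4.5
pos_x_2 = 13
pos_y_2 = 5.75
pos_z_2 = 4
height_2 = 6.75
pos_x_3 = 9.5
pos_y_3 = 11.5
radius_3 = 2
height_3 = 7.5
pos_x_4 = 0.25
pos_y_4 = 5
pos_z_4 = 4.5
width_4 = 4
depth_4 = 3
pos_x_5 = 11.25
pos_y_5 = 17.5
pos_z_5 = 13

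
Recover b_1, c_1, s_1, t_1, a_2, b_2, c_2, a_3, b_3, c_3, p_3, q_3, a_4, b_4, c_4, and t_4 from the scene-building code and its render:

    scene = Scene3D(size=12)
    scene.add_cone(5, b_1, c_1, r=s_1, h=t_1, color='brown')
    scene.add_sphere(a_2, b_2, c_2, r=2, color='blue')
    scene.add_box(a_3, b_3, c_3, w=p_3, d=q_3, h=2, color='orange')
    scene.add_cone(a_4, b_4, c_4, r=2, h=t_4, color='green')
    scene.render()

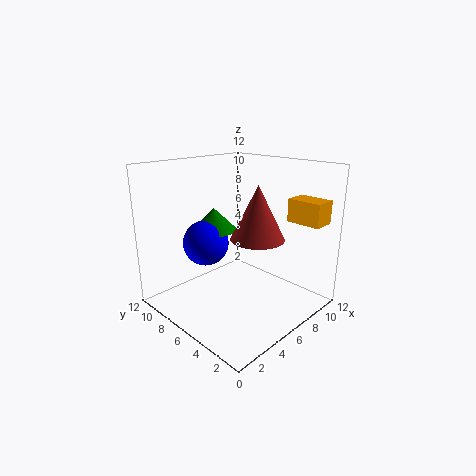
b_1 = 3
c_1 = 7
s_1 = 2
t_1 = 4
a_2 = 5
b_2 = 9
c_2 = 5
a_3 = 10
b_3 = 1
c_3 = 7
p_3 = 2
q_3 = 3
a_4 = 6
b_4 = 9
c_4 = 6
t_4 = 2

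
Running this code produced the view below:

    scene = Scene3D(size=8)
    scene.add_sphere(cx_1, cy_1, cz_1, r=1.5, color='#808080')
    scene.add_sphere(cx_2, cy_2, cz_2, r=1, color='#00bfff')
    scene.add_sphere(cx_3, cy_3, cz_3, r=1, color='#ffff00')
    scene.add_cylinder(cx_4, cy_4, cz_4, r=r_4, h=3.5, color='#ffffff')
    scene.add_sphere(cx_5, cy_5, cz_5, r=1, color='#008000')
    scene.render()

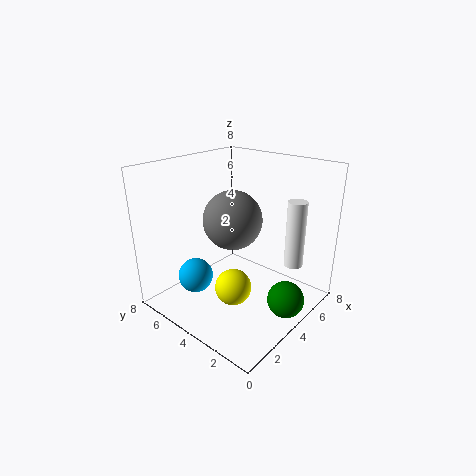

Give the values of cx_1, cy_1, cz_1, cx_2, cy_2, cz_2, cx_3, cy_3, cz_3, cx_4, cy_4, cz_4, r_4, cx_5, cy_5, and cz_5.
cx_1 = 3, cy_1 = 3.5, cz_1 = 5.5, cx_2 = 2.5, cy_2 = 6, cz_2 = 1.5, cx_3 = 3, cy_3 = 3.5, cz_3 = 1.5, cx_4 = 5, cy_4 = 1, cz_4 = 3, r_4 = 0.5, cx_5 = 4.5, cy_5 = 1, cz_5 = 1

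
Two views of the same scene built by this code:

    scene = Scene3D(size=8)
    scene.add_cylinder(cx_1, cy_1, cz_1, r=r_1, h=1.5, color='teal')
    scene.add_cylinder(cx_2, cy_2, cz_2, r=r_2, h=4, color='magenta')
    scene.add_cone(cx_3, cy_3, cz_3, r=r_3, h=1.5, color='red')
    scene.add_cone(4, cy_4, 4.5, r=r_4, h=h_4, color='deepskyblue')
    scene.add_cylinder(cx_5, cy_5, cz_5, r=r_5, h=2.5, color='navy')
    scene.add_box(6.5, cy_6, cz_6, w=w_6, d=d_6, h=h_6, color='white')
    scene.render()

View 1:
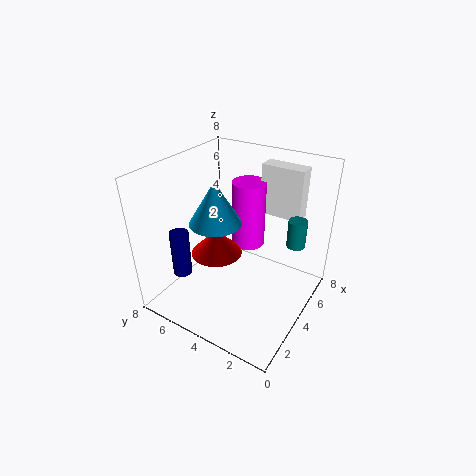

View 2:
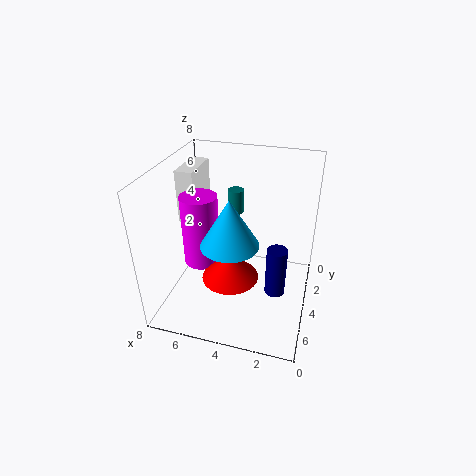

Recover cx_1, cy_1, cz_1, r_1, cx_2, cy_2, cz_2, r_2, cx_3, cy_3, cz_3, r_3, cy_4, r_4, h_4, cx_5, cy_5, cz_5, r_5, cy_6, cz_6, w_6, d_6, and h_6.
cx_1 = 5; cy_1 = 1; cz_1 = 4; r_1 = 0.5; cx_2 = 6; cy_2 = 4.5; cz_2 = 2.5; r_2 = 1; cx_3 = 4; cy_3 = 5.5; cz_3 = 2.5; r_3 = 1.5; cy_4 = 5.5; r_4 = 1.5; h_4 = 2.5; cx_5 = 1.5; cy_5 = 6; cz_5 = 2.5; r_5 = 0.5; cy_6 = 1.5; cz_6 = 4.5; w_6 = 1; d_6 = 2.5; h_6 = 3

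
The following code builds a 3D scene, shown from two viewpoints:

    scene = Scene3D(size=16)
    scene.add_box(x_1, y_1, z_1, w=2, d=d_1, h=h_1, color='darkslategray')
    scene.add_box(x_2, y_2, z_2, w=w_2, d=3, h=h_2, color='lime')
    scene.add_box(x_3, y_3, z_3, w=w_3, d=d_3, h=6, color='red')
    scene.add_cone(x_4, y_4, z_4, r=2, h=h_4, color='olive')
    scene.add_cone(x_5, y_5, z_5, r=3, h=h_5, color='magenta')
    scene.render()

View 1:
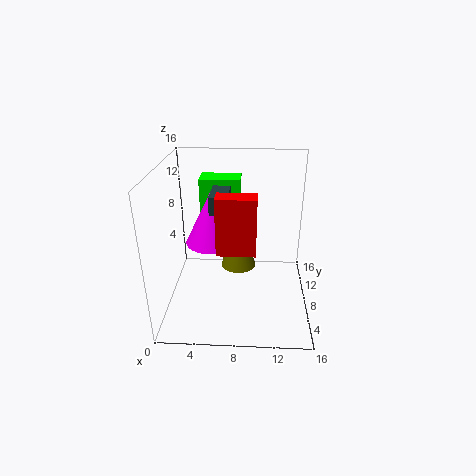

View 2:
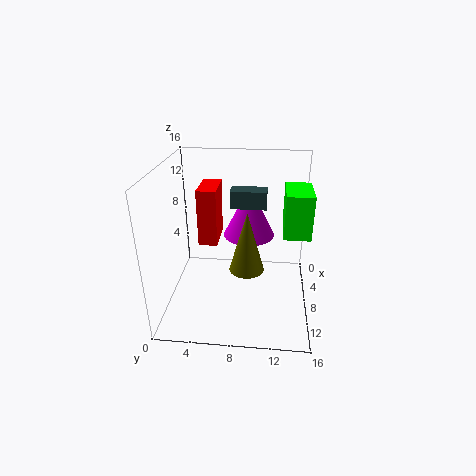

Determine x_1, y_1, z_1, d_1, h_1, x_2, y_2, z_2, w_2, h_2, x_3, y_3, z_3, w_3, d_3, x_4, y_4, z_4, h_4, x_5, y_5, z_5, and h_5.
x_1 = 5, y_1 = 7, z_1 = 11, d_1 = 4, h_1 = 2, x_2 = 3, y_2 = 13, z_2 = 8, w_2 = 5, h_2 = 5, x_3 = 6, y_3 = 4, z_3 = 8, w_3 = 4, d_3 = 2, x_4 = 8, y_4 = 9, z_4 = 4, h_4 = 7, x_5 = 5, y_5 = 9, z_5 = 7, h_5 = 6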